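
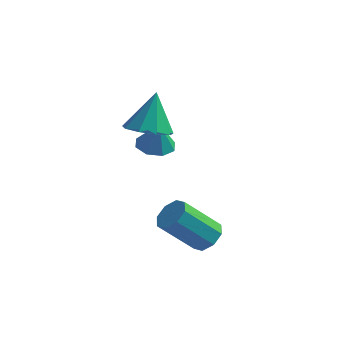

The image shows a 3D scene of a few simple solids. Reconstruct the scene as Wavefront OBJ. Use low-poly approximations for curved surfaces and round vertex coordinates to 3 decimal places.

v 4.615 -0.976 -2.427
v 5.059 -0.592 -1.883
v 3.769 -1.3 -0.33
v 3.325 -1.684 -0.873
v 4.605 -0.245 -2.102
v 3.315 -0.952 -0.549
v 4.157 -0.326 -2.512
v 2.866 -1.033 -0.958
v 3.977 -0.788 -2.871
v 2.687 -1.495 -1.317
v 4.171 -1.36 -2.97
v 2.881 -2.068 -1.417
v 4.625 -1.708 -2.751
v 3.335 -2.415 -1.198
v 5.074 -1.627 -2.342
v 3.783 -2.334 -0.788
v 5.253 -1.165 -1.983
v 3.963 -1.872 -0.429
v 1.486 0.972 1.985
v 2.428 1.389 1.734
v 1.574 1.828 3.735
v 1.896 1.842 1.539
v 1.173 1.888 1.553
v 0.596 1.505 1.769
v 0.436 0.873 2.086
v 0.767 0.287 2.356
v 1.435 0.022 2.452
v 2.127 0.201 2.33
v 2.519 0.741 2.046
v 1.273 2.514 0.107
v 1.938 3.07 0.037
v 1.507 2.406 1.473
v 1.361 3.378 0.16
v 0.732 3.179 0.252
v 0.42 2.591 0.259
v 0.607 1.958 0.177
v 1.185 1.65 0.054
v 1.814 1.848 -0.038
v 2.126 2.436 -0.045
f 2 1 5
f 2 5 3
f 3 5 6
f 3 6 4
f 5 1 7
f 5 7 6
f 6 7 8
f 6 8 4
f 7 1 9
f 7 9 8
f 8 9 10
f 8 10 4
f 9 1 11
f 9 11 10
f 10 11 12
f 10 12 4
f 11 1 13
f 11 13 12
f 12 13 14
f 12 14 4
f 13 1 15
f 13 15 14
f 14 15 16
f 14 16 4
f 15 1 17
f 15 17 16
f 16 17 18
f 16 18 4
f 17 1 2
f 17 2 18
f 18 2 3
f 18 3 4
f 20 19 22
f 20 22 21
f 22 19 23
f 22 23 21
f 23 19 24
f 23 24 21
f 24 19 25
f 24 25 21
f 25 19 26
f 25 26 21
f 26 19 27
f 26 27 21
f 27 19 28
f 27 28 21
f 28 19 29
f 28 29 21
f 29 19 20
f 29 20 21
f 31 30 33
f 31 33 32
f 33 30 34
f 33 34 32
f 34 30 35
f 34 35 32
f 35 30 36
f 35 36 32
f 36 30 37
f 36 37 32
f 37 30 38
f 37 38 32
f 38 30 39
f 38 39 32
f 39 30 31
f 39 31 32



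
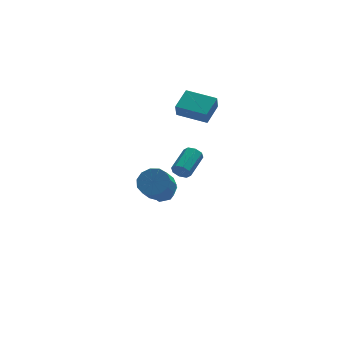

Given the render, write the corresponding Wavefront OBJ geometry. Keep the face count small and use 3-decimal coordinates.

v -2.458 -2.352 0.487
v -1.632 -2.667 0.705
v -2.117 -3.342 1.57
v -2.942 -3.028 1.353
v -1.706 -2.248 0.99
v -2.191 -2.923 1.855
v -2.019 -1.862 1.116
v -2.504 -2.537 1.981
v -2.472 -1.631 1.042
v -2.956 -2.307 1.908
v -2.919 -1.63 0.793
v -3.404 -2.305 1.658
v -3.22 -1.858 0.446
v -3.705 -2.533 1.311
v -3.279 -2.243 0.112
v -3.764 -2.918 0.977
v -3.077 -2.663 -0.102
v -3.562 -3.338 0.763
v -2.679 -2.984 -0.129
v -3.164 -3.659 0.736
v -2.21 -3.104 0.039
v -2.695 -3.78 0.904
v -1.819 -2.986 0.35
v -2.304 -3.662 1.215
v -0.993 -0.803 0.494
v -0.695 -0.809 -0.004
v 0.251 0.437 0.549
v -0.047 0.443 1.046
v -1.045 -0.537 -0.019
v -0.099 0.71 0.534
v -1.365 -0.421 0.267
v -0.418 0.826 0.819
v -1.467 -0.529 0.685
v -0.52 0.718 1.237
v -1.291 -0.797 0.991
v -0.345 0.449 1.544
v -0.941 -1.07 1.006
v 0.005 0.177 1.559
v -0.622 -1.186 0.721
v 0.325 0.061 1.273
v -0.52 -1.078 0.303
v 0.427 0.169 0.855
v 0.773 0.753 3.151
v 0.628 0.355 4.012
v -0.699 1.782 3.38
v -0.843 1.384 4.241
v 1.583 1.776 3.759
v 1.439 1.378 4.62
v 0.112 2.805 3.988
v -0.033 2.407 4.849
v -2.13 2.941 -3.348
v -1.657 3.301 -4.084
v -0.823 2.839 -2.556
v -0.35 3.199 -3.292
v -0.947 3.745 -2.801
v -1.755 3.808 -3.29
v -0.725 2.332 -3.35
v -1.533 2.395 -3.839
v -0.788 2.925 -4.085
v -0.925 3.798 -3.746
v -1.555 2.342 -2.894
v -1.692 3.215 -2.555
f 2 1 5
f 2 5 3
f 3 5 6
f 3 6 4
f 5 1 7
f 5 7 6
f 6 7 8
f 6 8 4
f 7 1 9
f 7 9 8
f 8 9 10
f 8 10 4
f 9 1 11
f 9 11 10
f 10 11 12
f 10 12 4
f 11 1 13
f 11 13 12
f 12 13 14
f 12 14 4
f 13 1 15
f 13 15 14
f 14 15 16
f 14 16 4
f 15 1 17
f 15 17 16
f 16 17 18
f 16 18 4
f 17 1 19
f 17 19 18
f 18 19 20
f 18 20 4
f 19 1 21
f 19 21 20
f 20 21 22
f 20 22 4
f 21 1 23
f 21 23 22
f 22 23 24
f 22 24 4
f 23 1 2
f 23 2 24
f 24 2 3
f 24 3 4
f 26 25 29
f 26 29 27
f 27 29 30
f 27 30 28
f 29 25 31
f 29 31 30
f 30 31 32
f 30 32 28
f 31 25 33
f 31 33 32
f 32 33 34
f 32 34 28
f 33 25 35
f 33 35 34
f 34 35 36
f 34 36 28
f 35 25 37
f 35 37 36
f 36 37 38
f 36 38 28
f 37 25 39
f 37 39 38
f 38 39 40
f 38 40 28
f 39 25 41
f 39 41 40
f 40 41 42
f 40 42 28
f 41 25 26
f 41 26 42
f 42 26 27
f 42 27 28
f 44 46 43
f 47 44 43
f 43 46 45
f 45 47 43
f 44 50 46
f 48 44 47
f 48 50 44
f 46 50 45
f 49 47 45
f 45 50 49
f 49 48 47
f 50 48 49
f 51 62 56
f 51 56 52
f 51 52 58
f 51 58 61
f 51 61 62
f 52 56 60
f 56 62 55
f 62 61 53
f 61 58 57
f 58 52 59
f 54 60 55
f 54 55 53
f 54 53 57
f 54 57 59
f 54 59 60
f 55 60 56
f 53 55 62
f 57 53 61
f 59 57 58
f 60 59 52



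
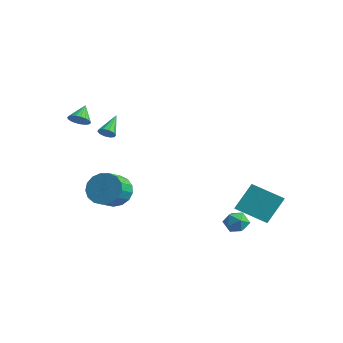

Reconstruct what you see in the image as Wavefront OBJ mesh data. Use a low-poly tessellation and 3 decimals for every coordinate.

v 2.746 2.403 -4.277
v 3.173 2.903 -3.86
v 3.487 1.457 -3.9
v 3.914 1.957 -3.483
v 3.185 1.793 -3.266
v 2.727 2.377 -3.499
v 3.933 1.983 -4.261
v 3.475 2.567 -4.494
v 3.906 2.644 -3.85
v 3.444 2.526 -3.236
v 3.216 1.834 -4.524
v 2.754 1.716 -3.91
v -3.685 -0.964 1.289
v -3.252 -0.675 1.194
v -4.215 0.124 2.191
v -3.476 -0.597 0.969
v -3.781 -0.66 0.866
v -4.049 -0.839 0.924
v -4.178 -1.066 1.122
v -4.119 -1.254 1.384
v -3.894 -1.331 1.609
v -3.589 -1.269 1.712
v -3.321 -1.09 1.653
v -3.192 -0.863 1.456
v -3.239 -3.133 2.951
v -2.632 -2.937 3.077
v -3.641 -2.387 3.729
v -2.705 -2.769 2.878
v -2.871 -2.664 2.692
v -3.1 -2.64 2.551
v -3.353 -2.7 2.479
v -3.587 -2.836 2.488
v -3.76 -3.023 2.578
v -3.844 -3.229 2.732
v -3.823 -3.418 2.923
v -3.701 -3.558 3.12
v -3.499 -3.624 3.287
v -3.253 -3.605 3.396
v -3.004 -3.505 3.428
v -2.796 -3.34 3.378
v -2.664 -3.139 3.253
v 2.539 2.756 -3.292
v 2.666 3.854 -1.771
v 3.994 3.784 -4.156
v 4.121 4.882 -2.636
v 3.099 2.238 -2.964
v 3.226 3.336 -1.444
v 4.554 3.266 -3.829
v 4.681 4.364 -2.308
v -2.016 -1.756 -2.27
v -1.634 -2.147 -3.202
v -1.183 -3.234 -2.562
v -1.564 -2.844 -1.63
v -1.24 -1.871 -3.013
v -0.788 -2.959 -2.372
v -1.023 -1.57 -2.653
v -0.572 -2.657 -2.013
v -1.034 -1.311 -2.206
v -0.583 -2.398 -1.566
v -1.27 -1.154 -1.773
v -0.818 -2.241 -1.133
v -1.676 -1.135 -1.455
v -1.225 -2.222 -0.814
v -2.161 -1.259 -1.323
v -1.709 -2.346 -0.682
v -2.612 -1.496 -1.408
v -2.16 -2.583 -0.768
v -2.926 -1.793 -1.69
v -2.475 -2.88 -1.05
v -3.032 -2.082 -2.106
v -2.581 -3.169 -1.466
v -2.906 -2.296 -2.559
v -2.454 -3.383 -1.919
v -2.575 -2.387 -2.946
v -2.123 -3.474 -2.306
v -2.116 -2.333 -3.178
v -1.665 -3.42 -2.538
f 1 12 6
f 1 6 2
f 1 2 8
f 1 8 11
f 1 11 12
f 2 6 10
f 6 12 5
f 12 11 3
f 11 8 7
f 8 2 9
f 4 10 5
f 4 5 3
f 4 3 7
f 4 7 9
f 4 9 10
f 5 10 6
f 3 5 12
f 7 3 11
f 9 7 8
f 10 9 2
f 14 13 16
f 14 16 15
f 16 13 17
f 16 17 15
f 17 13 18
f 17 18 15
f 18 13 19
f 18 19 15
f 19 13 20
f 19 20 15
f 20 13 21
f 20 21 15
f 21 13 22
f 21 22 15
f 22 13 23
f 22 23 15
f 23 13 24
f 23 24 15
f 24 13 14
f 24 14 15
f 26 25 28
f 26 28 27
f 28 25 29
f 28 29 27
f 29 25 30
f 29 30 27
f 30 25 31
f 30 31 27
f 31 25 32
f 31 32 27
f 32 25 33
f 32 33 27
f 33 25 34
f 33 34 27
f 34 25 35
f 34 35 27
f 35 25 36
f 35 36 27
f 36 25 37
f 36 37 27
f 37 25 38
f 37 38 27
f 38 25 39
f 38 39 27
f 39 25 40
f 39 40 27
f 40 25 41
f 40 41 27
f 41 25 26
f 41 26 27
f 43 45 42
f 46 43 42
f 42 45 44
f 44 46 42
f 43 49 45
f 47 43 46
f 47 49 43
f 45 49 44
f 48 46 44
f 44 49 48
f 48 47 46
f 49 47 48
f 51 50 54
f 51 54 52
f 52 54 55
f 52 55 53
f 54 50 56
f 54 56 55
f 55 56 57
f 55 57 53
f 56 50 58
f 56 58 57
f 57 58 59
f 57 59 53
f 58 50 60
f 58 60 59
f 59 60 61
f 59 61 53
f 60 50 62
f 60 62 61
f 61 62 63
f 61 63 53
f 62 50 64
f 62 64 63
f 63 64 65
f 63 65 53
f 64 50 66
f 64 66 65
f 65 66 67
f 65 67 53
f 66 50 68
f 66 68 67
f 67 68 69
f 67 69 53
f 68 50 70
f 68 70 69
f 69 70 71
f 69 71 53
f 70 50 72
f 70 72 71
f 71 72 73
f 71 73 53
f 72 50 74
f 72 74 73
f 73 74 75
f 73 75 53
f 74 50 76
f 74 76 75
f 75 76 77
f 75 77 53
f 76 50 51
f 76 51 77
f 77 51 52
f 77 52 53



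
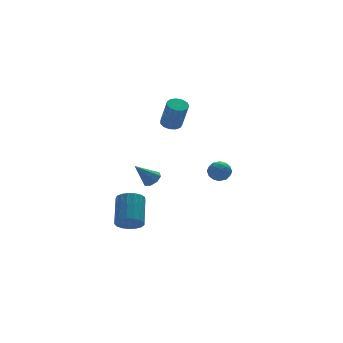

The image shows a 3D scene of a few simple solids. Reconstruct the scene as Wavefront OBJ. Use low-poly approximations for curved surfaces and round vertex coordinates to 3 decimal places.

v 0.098 2.782 3.084
v 0.734 2.92 3.096
v 0.857 2.196 4.849
v 0.222 2.058 4.836
v 0.561 3.214 3.23
v 0.684 2.491 4.982
v 0.242 3.371 3.317
v 0.365 2.648 5.069
v -0.123 3.341 3.33
v 0.001 2.618 5.083
v -0.417 3.133 3.265
v -0.294 2.41 5.018
v -0.548 2.814 3.142
v -0.425 2.091 4.895
v -0.474 2.484 3.001
v -0.351 1.761 4.754
v -0.218 2.249 2.886
v -0.095 1.526 4.639
v 0.139 2.183 2.834
v 0.262 1.46 4.586
v 0.482 2.307 2.861
v 0.605 1.584 4.613
v 0.704 2.581 2.959
v 0.827 1.858 4.711
v -2.349 -0.472 0.424
v -1.883 -0.392 0.825
v -3.371 -0.488 1.616
v -2.065 0.02 0.674
v -2.414 0.143 0.376
v -2.725 -0.094 0.107
v -2.815 -0.553 0.023
v -2.632 -0.964 0.174
v -2.284 -1.087 0.472
v -1.973 -0.85 0.741
v 1.987 1.945 -0.718
v 2.45 2.19 -1.279
v 2.91 1.25 -0.261
v 3.373 1.495 -0.822
v 3.146 1.98 -0.272
v 2.576 2.409 -0.554
v 2.784 1.031 -0.986
v 2.214 1.46 -1.268
v 2.943 1.625 -1.444
v 3.166 2.212 -1.003
v 2.194 1.228 -0.537
v 2.417 1.815 -0.096
v 2.138 2.128 -1.039
v 3.222 1.312 -0.501
v 3.089 1.596 -0.178
v 3.361 1.741 -0.507
v 2.212 2.257 -0.613
v 2.484 2.402 -0.942
v 2.892 2.278 -0.35
v 2.876 1.038 -0.598
v 3.148 1.183 -0.927
v 1.999 1.699 -1.033
v 2.271 1.844 -1.362
v 2.468 1.162 -1.19
v 2.7 1.941 -1.465
v 3.242 1.532 -1.197
v 2.896 1.259 -1.293
v 2.561 1.512 -1.459
v 2.831 2.286 -1.206
v 3.373 1.877 -0.937
v 3.24 2.162 -0.614
v 2.904 2.415 -0.78
v 3.12 1.954 -1.303
v 1.987 1.563 -0.603
v 2.529 1.154 -0.334
v 2.456 1.025 -0.76
v 2.12 1.278 -0.926
v 2.118 1.908 -0.343
v 2.66 1.499 -0.075
v 2.799 1.928 -0.081
v 2.464 2.181 -0.247
v 2.24 1.486 -0.237
v -3.093 1.184 -3.75
v -2.357 1.231 -4.192
v -1.711 2.744 -2.952
v -2.447 2.696 -2.51
v -2.606 1.496 -4.386
v -1.959 3.009 -3.146
v -2.966 1.69 -4.434
v -2.32 3.202 -3.194
v -3.355 1.767 -4.325
v -2.709 3.28 -3.085
v -3.685 1.711 -4.085
v -3.038 3.223 -2.845
v -3.879 1.533 -3.767
v -3.232 3.046 -2.528
v -3.892 1.276 -3.446
v -3.246 2.789 -2.207
v -3.723 0.998 -3.195
v -3.077 2.511 -1.955
v -3.41 0.762 -3.07
v -2.763 2.275 -1.831
v -3.024 0.623 -3.102
v -2.377 2.136 -1.862
v -2.653 0.612 -3.282
v -2.007 2.125 -2.042
v -2.384 0.732 -3.569
v -1.738 2.245 -2.329
v -2.277 0.956 -3.897
v -1.631 2.469 -2.657
f 2 1 5
f 2 5 3
f 3 5 6
f 3 6 4
f 5 1 7
f 5 7 6
f 6 7 8
f 6 8 4
f 7 1 9
f 7 9 8
f 8 9 10
f 8 10 4
f 9 1 11
f 9 11 10
f 10 11 12
f 10 12 4
f 11 1 13
f 11 13 12
f 12 13 14
f 12 14 4
f 13 1 15
f 13 15 14
f 14 15 16
f 14 16 4
f 15 1 17
f 15 17 16
f 16 17 18
f 16 18 4
f 17 1 19
f 17 19 18
f 18 19 20
f 18 20 4
f 19 1 21
f 19 21 20
f 20 21 22
f 20 22 4
f 21 1 23
f 21 23 22
f 22 23 24
f 22 24 4
f 23 1 2
f 23 2 24
f 24 2 3
f 24 3 4
f 26 25 28
f 26 28 27
f 28 25 29
f 28 29 27
f 29 25 30
f 29 30 27
f 30 25 31
f 30 31 27
f 31 25 32
f 31 32 27
f 32 25 33
f 32 33 27
f 33 25 34
f 33 34 27
f 34 25 26
f 34 26 27
f 35 72 51
f 72 46 75
f 51 75 40
f 72 75 51
f 35 51 47
f 51 40 52
f 47 52 36
f 51 52 47
f 35 47 56
f 47 36 57
f 56 57 42
f 47 57 56
f 35 56 68
f 56 42 71
f 68 71 45
f 56 71 68
f 35 68 72
f 68 45 76
f 72 76 46
f 68 76 72
f 36 52 63
f 52 40 66
f 63 66 44
f 52 66 63
f 40 75 53
f 75 46 74
f 53 74 39
f 75 74 53
f 46 76 73
f 76 45 69
f 73 69 37
f 76 69 73
f 45 71 70
f 71 42 58
f 70 58 41
f 71 58 70
f 42 57 62
f 57 36 59
f 62 59 43
f 57 59 62
f 38 64 50
f 64 44 65
f 50 65 39
f 64 65 50
f 38 50 48
f 50 39 49
f 48 49 37
f 50 49 48
f 38 48 55
f 48 37 54
f 55 54 41
f 48 54 55
f 38 55 60
f 55 41 61
f 60 61 43
f 55 61 60
f 38 60 64
f 60 43 67
f 64 67 44
f 60 67 64
f 39 65 53
f 65 44 66
f 53 66 40
f 65 66 53
f 37 49 73
f 49 39 74
f 73 74 46
f 49 74 73
f 41 54 70
f 54 37 69
f 70 69 45
f 54 69 70
f 43 61 62
f 61 41 58
f 62 58 42
f 61 58 62
f 44 67 63
f 67 43 59
f 63 59 36
f 67 59 63
f 78 77 81
f 78 81 79
f 79 81 82
f 79 82 80
f 81 77 83
f 81 83 82
f 82 83 84
f 82 84 80
f 83 77 85
f 83 85 84
f 84 85 86
f 84 86 80
f 85 77 87
f 85 87 86
f 86 87 88
f 86 88 80
f 87 77 89
f 87 89 88
f 88 89 90
f 88 90 80
f 89 77 91
f 89 91 90
f 90 91 92
f 90 92 80
f 91 77 93
f 91 93 92
f 92 93 94
f 92 94 80
f 93 77 95
f 93 95 94
f 94 95 96
f 94 96 80
f 95 77 97
f 95 97 96
f 96 97 98
f 96 98 80
f 97 77 99
f 97 99 98
f 98 99 100
f 98 100 80
f 99 77 101
f 99 101 100
f 100 101 102
f 100 102 80
f 101 77 103
f 101 103 102
f 102 103 104
f 102 104 80
f 103 77 78
f 103 78 104
f 104 78 79
f 104 79 80



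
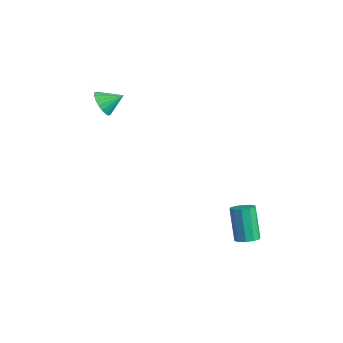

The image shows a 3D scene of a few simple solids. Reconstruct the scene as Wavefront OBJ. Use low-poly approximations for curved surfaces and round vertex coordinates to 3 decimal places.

v -2.474 -2.974 1.519
v -1.977 -2.906 1.045
v -2.106 -2.166 2.021
v -2.204 -2.733 0.932
v -2.484 -2.607 0.935
v -2.762 -2.555 1.054
v -2.983 -2.585 1.265
v -3.103 -2.692 1.526
v -3.099 -2.855 1.786
v -2.971 -3.042 1.993
v -2.744 -3.216 2.106
v -2.464 -3.341 2.104
v -2.186 -3.394 1.985
v -1.964 -3.364 1.774
v -1.844 -3.256 1.513
v -1.849 -3.093 1.253
v 3.126 1.082 -4.678
v 3.512 1.446 -4.532
v 2.839 1.542 -2.996
v 2.454 1.178 -3.142
v 3.248 1.618 -4.659
v 2.575 1.714 -3.122
v 2.937 1.585 -4.793
v 2.264 1.682 -3.256
v 2.699 1.361 -4.883
v 2.026 1.457 -3.347
v 2.624 1.029 -4.895
v 1.951 1.126 -3.359
v 2.741 0.718 -4.824
v 2.068 0.814 -3.288
v 3.005 0.546 -4.698
v 2.332 0.642 -3.161
v 3.316 0.578 -4.564
v 2.643 0.675 -3.027
v 3.554 0.803 -4.473
v 2.881 0.899 -2.937
v 3.629 1.134 -4.461
v 2.956 1.231 -2.925
f 2 1 4
f 2 4 3
f 4 1 5
f 4 5 3
f 5 1 6
f 5 6 3
f 6 1 7
f 6 7 3
f 7 1 8
f 7 8 3
f 8 1 9
f 8 9 3
f 9 1 10
f 9 10 3
f 10 1 11
f 10 11 3
f 11 1 12
f 11 12 3
f 12 1 13
f 12 13 3
f 13 1 14
f 13 14 3
f 14 1 15
f 14 15 3
f 15 1 16
f 15 16 3
f 16 1 2
f 16 2 3
f 18 17 21
f 18 21 19
f 19 21 22
f 19 22 20
f 21 17 23
f 21 23 22
f 22 23 24
f 22 24 20
f 23 17 25
f 23 25 24
f 24 25 26
f 24 26 20
f 25 17 27
f 25 27 26
f 26 27 28
f 26 28 20
f 27 17 29
f 27 29 28
f 28 29 30
f 28 30 20
f 29 17 31
f 29 31 30
f 30 31 32
f 30 32 20
f 31 17 33
f 31 33 32
f 32 33 34
f 32 34 20
f 33 17 35
f 33 35 34
f 34 35 36
f 34 36 20
f 35 17 37
f 35 37 36
f 36 37 38
f 36 38 20
f 37 17 18
f 37 18 38
f 38 18 19
f 38 19 20



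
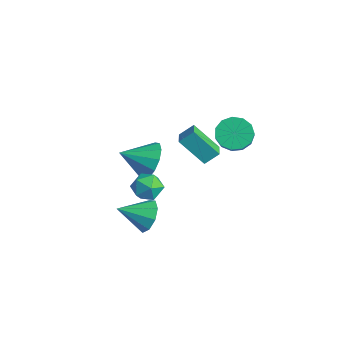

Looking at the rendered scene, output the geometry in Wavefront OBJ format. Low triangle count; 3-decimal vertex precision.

v 1.248 2.062 1.471
v 1.715 1.625 0.824
v 2.359 1.22 1.562
v 1.892 1.658 2.209
v 1.939 2.082 0.879
v 2.583 1.678 1.617
v 1.943 2.534 1.122
v 2.588 2.13 1.86
v 1.727 2.836 1.476
v 2.372 2.431 2.214
v 1.359 2.892 1.828
v 2.003 2.488 2.566
v 0.955 2.684 2.067
v 1.6 2.28 2.805
v 0.644 2.279 2.117
v 1.289 1.875 2.855
v 0.525 1.806 1.961
v 1.17 1.401 2.699
v 0.636 1.413 1.65
v 1.28 1.009 2.388
v 0.94 1.227 1.282
v 1.585 0.823 2.02
v 1.342 1.306 0.974
v 1.987 0.901 1.712
v 3.56 -3.199 2.321
v 3.959 -3.423 1.652
v 3.781 -4.377 2.848
v 4.18 -4.601 2.179
v 4.498 -4.043 2.672
v 4.361 -3.315 2.347
v 3.379 -4.485 2.153
v 3.242 -3.757 1.828
v 3.847 -4.218 1.549
v 4.538 -3.945 1.87
v 3.202 -3.855 2.63
v 3.893 -3.582 2.951
v 1.096 -2.426 -2.702
v 1.533 -2.137 -1.921
v 0.624 -3.774 -1.938
v 0.925 -1.926 -1.924
v 0.398 -1.949 -2.291
v 0.197 -2.195 -2.85
v 0.417 -2.549 -3.34
v 0.955 -2.846 -3.531
v 1.559 -2.946 -3.334
v 1.946 -2.802 -2.841
v 1.936 -2.483 -2.283
v 2.37 -2.938 2.464
v 2.824 -3.557 1.719
v 1.81 -4.182 3.156
v 3.231 -3.495 2.159
v 3.365 -3.257 2.696
v 3.183 -2.917 3.16
v 2.743 -2.584 3.403
v 2.184 -2.363 3.348
v 1.685 -2.325 3.012
v 1.403 -2.481 2.502
v 1.429 -2.782 1.981
v 1.753 -3.133 1.612
v 2.273 -3.422 1.515
v -2.208 1.043 -1.158
v -1.988 1.738 -0.549
v -3.007 1.501 -1.391
v -2.786 2.196 -0.782
v -1.294 1.944 -2.518
v -1.073 2.639 -1.909
v -2.092 2.402 -2.751
v -1.872 3.097 -2.142
f 2 1 5
f 2 5 3
f 3 5 6
f 3 6 4
f 5 1 7
f 5 7 6
f 6 7 8
f 6 8 4
f 7 1 9
f 7 9 8
f 8 9 10
f 8 10 4
f 9 1 11
f 9 11 10
f 10 11 12
f 10 12 4
f 11 1 13
f 11 13 12
f 12 13 14
f 12 14 4
f 13 1 15
f 13 15 14
f 14 15 16
f 14 16 4
f 15 1 17
f 15 17 16
f 16 17 18
f 16 18 4
f 17 1 19
f 17 19 18
f 18 19 20
f 18 20 4
f 19 1 21
f 19 21 20
f 20 21 22
f 20 22 4
f 21 1 23
f 21 23 22
f 22 23 24
f 22 24 4
f 23 1 2
f 23 2 24
f 24 2 3
f 24 3 4
f 25 36 30
f 25 30 26
f 25 26 32
f 25 32 35
f 25 35 36
f 26 30 34
f 30 36 29
f 36 35 27
f 35 32 31
f 32 26 33
f 28 34 29
f 28 29 27
f 28 27 31
f 28 31 33
f 28 33 34
f 29 34 30
f 27 29 36
f 31 27 35
f 33 31 32
f 34 33 26
f 38 37 40
f 38 40 39
f 40 37 41
f 40 41 39
f 41 37 42
f 41 42 39
f 42 37 43
f 42 43 39
f 43 37 44
f 43 44 39
f 44 37 45
f 44 45 39
f 45 37 46
f 45 46 39
f 46 37 47
f 46 47 39
f 47 37 38
f 47 38 39
f 49 48 51
f 49 51 50
f 51 48 52
f 51 52 50
f 52 48 53
f 52 53 50
f 53 48 54
f 53 54 50
f 54 48 55
f 54 55 50
f 55 48 56
f 55 56 50
f 56 48 57
f 56 57 50
f 57 48 58
f 57 58 50
f 58 48 59
f 58 59 50
f 59 48 60
f 59 60 50
f 60 48 49
f 60 49 50
f 62 64 61
f 65 62 61
f 61 64 63
f 63 65 61
f 62 68 64
f 66 62 65
f 66 68 62
f 64 68 63
f 67 65 63
f 63 68 67
f 67 66 65
f 68 66 67



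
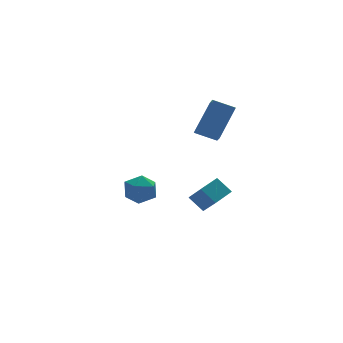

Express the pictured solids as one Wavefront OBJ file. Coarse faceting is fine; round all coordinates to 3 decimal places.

v 0.284 -1.43 1.764
v 1.315 -0.867 3.061
v 0.573 -0.658 1.199
v 1.604 -0.094 2.495
v 1.076 -2.006 1.385
v 2.107 -1.442 2.681
v 1.365 -1.233 0.819
v 2.396 -0.67 2.116
v -3.295 -2.245 -0.9
v -2.91 -1.578 -1.071
v -2.25 -2.702 -0.329
v -1.865 -2.035 -0.5
v -2.448 -2.028 0.03
v -3.095 -1.746 -0.323
v -2.065 -2.534 -1.077
v -2.712 -2.252 -1.43
v -2.15 -1.757 -1.181
v -2.387 -1.444 -0.497
v -2.773 -2.836 -0.903
v -3.01 -2.523 -0.219
v 1.219 -0.288 -3.879
v 1.351 -1.181 -2.957
v 0.817 0.301 -3.251
v 0.948 -0.592 -2.329
v 2.192 0.112 -3.631
v 2.323 -0.781 -2.709
v 1.789 0.701 -3.003
v 1.921 -0.192 -2.081
f 2 4 1
f 5 2 1
f 1 4 3
f 3 5 1
f 2 8 4
f 6 2 5
f 6 8 2
f 4 8 3
f 7 5 3
f 3 8 7
f 7 6 5
f 8 6 7
f 9 20 14
f 9 14 10
f 9 10 16
f 9 16 19
f 9 19 20
f 10 14 18
f 14 20 13
f 20 19 11
f 19 16 15
f 16 10 17
f 12 18 13
f 12 13 11
f 12 11 15
f 12 15 17
f 12 17 18
f 13 18 14
f 11 13 20
f 15 11 19
f 17 15 16
f 18 17 10
f 22 24 21
f 25 22 21
f 21 24 23
f 23 25 21
f 22 28 24
f 26 22 25
f 26 28 22
f 24 28 23
f 27 25 23
f 23 28 27
f 27 26 25
f 28 26 27



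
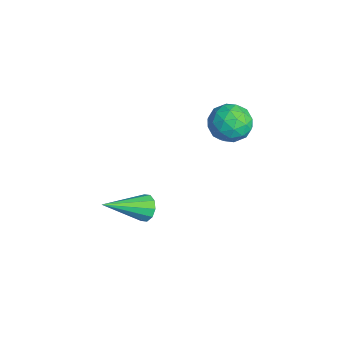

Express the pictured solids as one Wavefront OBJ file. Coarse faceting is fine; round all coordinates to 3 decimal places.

v -4.046 0.382 3.77
v -3.492 0.838 3.292
v -3.048 -0.558 4.028
v -2.494 -0.102 3.55
v -2.769 0.209 4.306
v -3.386 0.79 4.146
v -3.154 -0.51 3.174
v -3.771 0.071 3.014
v -2.941 0.287 2.923
v -2.703 0.731 3.623
v -3.837 -0.451 3.697
v -3.599 -0.007 4.397
v -3.856 0.693 3.508
v -2.684 -0.413 3.812
v -2.845 -0.23 4.256
v -2.52 0.038 3.975
v -3.794 0.665 4.011
v -3.468 0.933 3.729
v -3.043 0.563 4.325
v -3.072 -0.653 3.591
v -2.746 -0.385 3.309
v -4.02 0.242 3.345
v -3.695 0.51 3.064
v -3.497 -0.283 2.995
v -3.207 0.637 3.011
v -2.621 0.084 3.162
v -3.009 -0.156 2.941
v -3.371 0.186 2.848
v -3.067 0.898 3.422
v -2.481 0.345 3.573
v -2.642 0.528 4.018
v -3.005 0.87 3.924
v -2.743 0.574 3.205
v -4.059 -0.065 3.747
v -3.473 -0.618 3.898
v -3.535 -0.59 3.396
v -3.898 -0.248 3.302
v -3.919 0.196 4.158
v -3.333 -0.357 4.309
v -3.169 0.094 4.472
v -3.531 0.436 4.379
v -3.797 -0.294 4.115
v -3.749 -2.822 -0.959
v -3.25 -2.909 -1.262
v -3.471 -4.498 -0.021
v -3.167 -2.726 -0.959
v -3.306 -2.579 -0.655
v -3.614 -2.525 -0.468
v -3.974 -2.585 -0.468
v -4.247 -2.735 -0.656
v -4.331 -2.919 -0.959
v -4.192 -3.066 -1.263
v -3.884 -3.12 -1.45
v -3.524 -3.06 -1.45
f 1 38 17
f 38 12 41
f 17 41 6
f 38 41 17
f 1 17 13
f 17 6 18
f 13 18 2
f 17 18 13
f 1 13 22
f 13 2 23
f 22 23 8
f 13 23 22
f 1 22 34
f 22 8 37
f 34 37 11
f 22 37 34
f 1 34 38
f 34 11 42
f 38 42 12
f 34 42 38
f 2 18 29
f 18 6 32
f 29 32 10
f 18 32 29
f 6 41 19
f 41 12 40
f 19 40 5
f 41 40 19
f 12 42 39
f 42 11 35
f 39 35 3
f 42 35 39
f 11 37 36
f 37 8 24
f 36 24 7
f 37 24 36
f 8 23 28
f 23 2 25
f 28 25 9
f 23 25 28
f 4 30 16
f 30 10 31
f 16 31 5
f 30 31 16
f 4 16 14
f 16 5 15
f 14 15 3
f 16 15 14
f 4 14 21
f 14 3 20
f 21 20 7
f 14 20 21
f 4 21 26
f 21 7 27
f 26 27 9
f 21 27 26
f 4 26 30
f 26 9 33
f 30 33 10
f 26 33 30
f 5 31 19
f 31 10 32
f 19 32 6
f 31 32 19
f 3 15 39
f 15 5 40
f 39 40 12
f 15 40 39
f 7 20 36
f 20 3 35
f 36 35 11
f 20 35 36
f 9 27 28
f 27 7 24
f 28 24 8
f 27 24 28
f 10 33 29
f 33 9 25
f 29 25 2
f 33 25 29
f 44 43 46
f 44 46 45
f 46 43 47
f 46 47 45
f 47 43 48
f 47 48 45
f 48 43 49
f 48 49 45
f 49 43 50
f 49 50 45
f 50 43 51
f 50 51 45
f 51 43 52
f 51 52 45
f 52 43 53
f 52 53 45
f 53 43 54
f 53 54 45
f 54 43 44
f 54 44 45



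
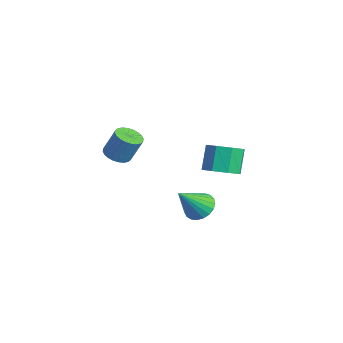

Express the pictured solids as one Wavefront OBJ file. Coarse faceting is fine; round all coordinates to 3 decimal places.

v 0.882 1.808 0.383
v 1.553 2.398 0.493
v 0.989 2.822 1.667
v 0.318 2.232 1.557
v 1.023 2.663 0.142
v 0.459 3.088 1.316
v 0.411 2.428 -0.068
v -0.154 2.852 1.106
v 0.074 1.829 -0.013
v -0.49 2.254 1.161
v 0.211 1.218 0.273
v -0.353 1.642 1.447
v 0.741 0.952 0.624
v 0.177 1.377 1.798
v 1.354 1.188 0.834
v 0.789 1.612 2.008
v 1.69 1.786 0.779
v 1.126 2.211 1.953
v 2.369 -3.48 3.41
v 2.871 -3.173 3.158
v 3.193 -2.733 4.338
v 2.691 -3.04 4.59
v 2.693 -2.998 3.142
v 3.016 -2.558 4.322
v 2.467 -2.897 3.166
v 2.789 -2.457 4.346
v 2.225 -2.884 3.227
v 2.547 -2.444 4.407
v 2.005 -2.962 3.316
v 2.327 -2.522 4.496
v 1.841 -3.119 3.42
v 2.163 -2.679 4.6
v 1.757 -3.331 3.522
v 2.079 -2.891 4.702
v 1.766 -3.565 3.607
v 2.088 -3.125 4.787
v 1.867 -3.787 3.662
v 2.189 -3.347 4.842
v 2.044 -3.962 3.678
v 2.367 -3.522 4.858
v 2.271 -4.063 3.654
v 2.593 -3.623 4.834
v 2.513 -4.076 3.593
v 2.835 -3.636 4.773
v 2.733 -3.998 3.504
v 3.055 -3.558 4.684
v 2.897 -3.841 3.4
v 3.219 -3.401 4.58
v 2.981 -3.629 3.298
v 3.303 -3.189 4.478
v 2.972 -3.395 3.213
v 3.294 -2.955 4.393
v 1.242 0.668 -1.387
v 2.014 0.822 -1.452
v 1.578 -0.468 -0.073
v 1.918 1.047 -1.233
v 1.705 1.206 -1.04
v 1.412 1.273 -0.908
v 1.089 1.235 -0.858
v 0.793 1.099 -0.9
v 0.575 0.889 -1.026
v 0.472 0.64 -1.215
v 0.502 0.397 -1.433
v 0.66 0.2 -1.644
v 0.919 0.084 -1.81
v 1.233 0.07 -1.903
v 1.55 0.159 -1.907
v 1.813 0.336 -1.821
v 1.977 0.57 -1.66
f 2 1 5
f 2 5 3
f 3 5 6
f 3 6 4
f 5 1 7
f 5 7 6
f 6 7 8
f 6 8 4
f 7 1 9
f 7 9 8
f 8 9 10
f 8 10 4
f 9 1 11
f 9 11 10
f 10 11 12
f 10 12 4
f 11 1 13
f 11 13 12
f 12 13 14
f 12 14 4
f 13 1 15
f 13 15 14
f 14 15 16
f 14 16 4
f 15 1 17
f 15 17 16
f 16 17 18
f 16 18 4
f 17 1 2
f 17 2 18
f 18 2 3
f 18 3 4
f 20 19 23
f 20 23 21
f 21 23 24
f 21 24 22
f 23 19 25
f 23 25 24
f 24 25 26
f 24 26 22
f 25 19 27
f 25 27 26
f 26 27 28
f 26 28 22
f 27 19 29
f 27 29 28
f 28 29 30
f 28 30 22
f 29 19 31
f 29 31 30
f 30 31 32
f 30 32 22
f 31 19 33
f 31 33 32
f 32 33 34
f 32 34 22
f 33 19 35
f 33 35 34
f 34 35 36
f 34 36 22
f 35 19 37
f 35 37 36
f 36 37 38
f 36 38 22
f 37 19 39
f 37 39 38
f 38 39 40
f 38 40 22
f 39 19 41
f 39 41 40
f 40 41 42
f 40 42 22
f 41 19 43
f 41 43 42
f 42 43 44
f 42 44 22
f 43 19 45
f 43 45 44
f 44 45 46
f 44 46 22
f 45 19 47
f 45 47 46
f 46 47 48
f 46 48 22
f 47 19 49
f 47 49 48
f 48 49 50
f 48 50 22
f 49 19 51
f 49 51 50
f 50 51 52
f 50 52 22
f 51 19 20
f 51 20 52
f 52 20 21
f 52 21 22
f 54 53 56
f 54 56 55
f 56 53 57
f 56 57 55
f 57 53 58
f 57 58 55
f 58 53 59
f 58 59 55
f 59 53 60
f 59 60 55
f 60 53 61
f 60 61 55
f 61 53 62
f 61 62 55
f 62 53 63
f 62 63 55
f 63 53 64
f 63 64 55
f 64 53 65
f 64 65 55
f 65 53 66
f 65 66 55
f 66 53 67
f 66 67 55
f 67 53 68
f 67 68 55
f 68 53 69
f 68 69 55
f 69 53 54
f 69 54 55



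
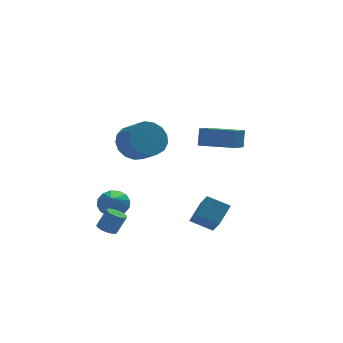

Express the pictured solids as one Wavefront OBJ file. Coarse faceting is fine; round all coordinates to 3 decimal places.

v 1.807 3.191 0.179
v 1.961 3.51 1.178
v 2.558 4.324 -0.298
v 2.711 4.643 0.701
v 3.389 2.177 0.259
v 3.542 2.496 1.258
v 4.139 3.31 -0.218
v 4.293 3.629 0.781
v 0.586 -1.075 -2.434
v 1.315 -0.386 -1.638
v 0.578 0.025 -3.378
v 1.306 0.714 -2.583
v 1.614 -1.534 -2.977
v 2.342 -0.845 -2.182
v 1.605 -0.434 -3.922
v 2.334 0.255 -3.126
v -1.944 0.376 1.852
v -1.653 -0.072 0.971
v -1.224 -1.084 1.628
v -1.516 -0.636 2.508
v -1.256 0.185 1.109
v -0.827 -0.826 1.766
v -1.017 0.487 1.418
v -0.588 -0.525 2.075
v -0.99 0.763 1.825
v -0.562 -0.249 2.482
v -1.182 0.95 2.239
v -0.754 -0.061 2.896
v -1.549 1.006 2.564
v -1.12 -0.006 3.221
v -2.006 0.917 2.726
v -1.577 -0.094 3.382
v -2.449 0.705 2.687
v -2.02 -0.307 3.344
v -2.776 0.417 2.457
v -2.348 -0.595 3.114
v -2.913 0.119 2.089
v -2.485 -0.892 2.745
v -2.828 -0.119 1.666
v -2.4 -1.131 2.322
v -2.54 -0.244 1.285
v -2.112 -1.256 1.942
v -2.116 -0.228 1.035
v -1.688 -1.239 1.692
v -3.187 1.029 -3.947
v -2.71 1.123 -4.182
v -2.216 1.105 -3.188
v -2.693 1.011 -2.953
v -2.777 1.319 -4.145
v -2.283 1.301 -3.152
v -2.906 1.471 -4.078
v -2.412 1.453 -3.085
v -3.078 1.556 -3.991
v -2.584 1.538 -2.997
v -3.267 1.561 -3.897
v -2.773 1.543 -2.904
v -3.443 1.484 -3.811
v -2.949 1.466 -2.817
v -3.581 1.339 -3.745
v -3.087 1.321 -2.752
v -3.658 1.146 -3.711
v -3.164 1.128 -2.717
v -3.664 0.935 -3.712
v -3.17 0.917 -2.718
v -3.597 0.739 -3.748
v -3.103 0.721 -2.755
v -3.468 0.587 -3.815
v -2.974 0.569 -2.822
v -3.296 0.502 -3.903
v -2.802 0.484 -2.909
v -3.107 0.497 -3.996
v -2.613 0.479 -3.003
v -2.931 0.574 -4.083
v -2.437 0.556 -3.089
v -2.793 0.719 -4.148
v -2.299 0.701 -3.155
v -2.716 0.912 -4.183
v -2.222 0.894 -3.189
v -2.264 3.783 -3.585
v -1.595 3.909 -3.127
v -2.716 2.157 -2.475
v -1.904 4.127 -2.934
v -2.309 4.253 -2.915
v -2.702 4.253 -3.075
v -2.977 4.127 -3.372
v -3.062 3.908 -3.726
v -2.933 3.656 -4.043
v -2.624 3.439 -4.236
v -2.219 3.313 -4.255
v -1.826 3.313 -4.095
v -1.55 3.439 -3.798
v -1.466 3.658 -3.444
f 2 4 1
f 5 2 1
f 1 4 3
f 3 5 1
f 2 8 4
f 6 2 5
f 6 8 2
f 4 8 3
f 7 5 3
f 3 8 7
f 7 6 5
f 8 6 7
f 10 12 9
f 13 10 9
f 9 12 11
f 11 13 9
f 10 16 12
f 14 10 13
f 14 16 10
f 12 16 11
f 15 13 11
f 11 16 15
f 15 14 13
f 16 14 15
f 18 17 21
f 18 21 19
f 19 21 22
f 19 22 20
f 21 17 23
f 21 23 22
f 22 23 24
f 22 24 20
f 23 17 25
f 23 25 24
f 24 25 26
f 24 26 20
f 25 17 27
f 25 27 26
f 26 27 28
f 26 28 20
f 27 17 29
f 27 29 28
f 28 29 30
f 28 30 20
f 29 17 31
f 29 31 30
f 30 31 32
f 30 32 20
f 31 17 33
f 31 33 32
f 32 33 34
f 32 34 20
f 33 17 35
f 33 35 34
f 34 35 36
f 34 36 20
f 35 17 37
f 35 37 36
f 36 37 38
f 36 38 20
f 37 17 39
f 37 39 38
f 38 39 40
f 38 40 20
f 39 17 41
f 39 41 40
f 40 41 42
f 40 42 20
f 41 17 43
f 41 43 42
f 42 43 44
f 42 44 20
f 43 17 18
f 43 18 44
f 44 18 19
f 44 19 20
f 46 45 49
f 46 49 47
f 47 49 50
f 47 50 48
f 49 45 51
f 49 51 50
f 50 51 52
f 50 52 48
f 51 45 53
f 51 53 52
f 52 53 54
f 52 54 48
f 53 45 55
f 53 55 54
f 54 55 56
f 54 56 48
f 55 45 57
f 55 57 56
f 56 57 58
f 56 58 48
f 57 45 59
f 57 59 58
f 58 59 60
f 58 60 48
f 59 45 61
f 59 61 60
f 60 61 62
f 60 62 48
f 61 45 63
f 61 63 62
f 62 63 64
f 62 64 48
f 63 45 65
f 63 65 64
f 64 65 66
f 64 66 48
f 65 45 67
f 65 67 66
f 66 67 68
f 66 68 48
f 67 45 69
f 67 69 68
f 68 69 70
f 68 70 48
f 69 45 71
f 69 71 70
f 70 71 72
f 70 72 48
f 71 45 73
f 71 73 72
f 72 73 74
f 72 74 48
f 73 45 75
f 73 75 74
f 74 75 76
f 74 76 48
f 75 45 77
f 75 77 76
f 76 77 78
f 76 78 48
f 77 45 46
f 77 46 78
f 78 46 47
f 78 47 48
f 80 79 82
f 80 82 81
f 82 79 83
f 82 83 81
f 83 79 84
f 83 84 81
f 84 79 85
f 84 85 81
f 85 79 86
f 85 86 81
f 86 79 87
f 86 87 81
f 87 79 88
f 87 88 81
f 88 79 89
f 88 89 81
f 89 79 90
f 89 90 81
f 90 79 91
f 90 91 81
f 91 79 92
f 91 92 81
f 92 79 80
f 92 80 81



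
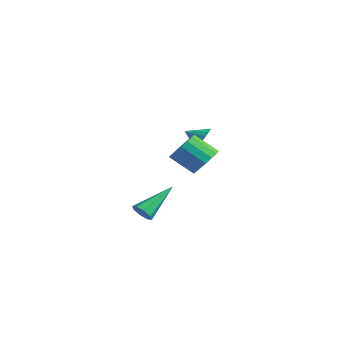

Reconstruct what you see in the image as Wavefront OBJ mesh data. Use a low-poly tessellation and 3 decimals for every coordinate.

v -1.627 2.76 1.651
v -1.16 2.737 2.251
v -2.273 2.1 2.129
v -1.367 2.994 2.326
v -1.625 3.204 2.268
v -1.884 3.327 2.088
v -2.091 3.337 1.821
v -2.207 3.233 1.521
v -2.208 3.036 1.246
v -2.093 2.784 1.052
v -1.887 2.527 0.976
v -1.628 2.316 1.035
v -1.37 2.194 1.215
v -1.162 2.183 1.482
v -1.047 2.287 1.782
v -1.046 2.485 2.057
v 3.77 -4.127 0.125
v 4.346 -4.058 0.113
v 3.59 -2.393 1.315
v 4.143 -3.85 -0.222
v 3.721 -3.803 -0.353
v 3.329 -3.947 -0.204
v 3.195 -4.196 0.138
v 3.398 -4.404 0.473
v 3.82 -4.45 0.604
v 4.212 -4.307 0.455
v 1.25 0.983 1.389
v 1.958 0.486 1.636
v 1.078 -0.3 2.578
v 0.37 0.197 2.331
v 1.962 0.815 1.914
v 1.081 0.029 2.856
v 1.802 1.183 2.071
v 0.922 0.397 3.013
v 1.516 1.505 2.073
v 0.635 0.718 3.015
v 1.169 1.707 1.917
v 0.288 0.921 2.859
v 0.84 1.744 1.641
v -0.04 0.958 2.583
v 0.606 1.606 1.307
v -0.274 0.82 2.249
v 0.519 1.326 0.992
v -0.361 0.539 1.933
v 0.6 0.967 0.767
v -0.281 0.181 1.709
v 0.829 0.612 0.686
v -0.051 -0.175 1.627
v 1.155 0.342 0.765
v 0.275 -0.445 1.707
v 1.503 0.219 0.987
v 0.623 -0.568 1.929
v 1.793 0.271 1.302
v 0.913 -0.516 2.244
f 2 1 4
f 2 4 3
f 4 1 5
f 4 5 3
f 5 1 6
f 5 6 3
f 6 1 7
f 6 7 3
f 7 1 8
f 7 8 3
f 8 1 9
f 8 9 3
f 9 1 10
f 9 10 3
f 10 1 11
f 10 11 3
f 11 1 12
f 11 12 3
f 12 1 13
f 12 13 3
f 13 1 14
f 13 14 3
f 14 1 15
f 14 15 3
f 15 1 16
f 15 16 3
f 16 1 2
f 16 2 3
f 18 17 20
f 18 20 19
f 20 17 21
f 20 21 19
f 21 17 22
f 21 22 19
f 22 17 23
f 22 23 19
f 23 17 24
f 23 24 19
f 24 17 25
f 24 25 19
f 25 17 26
f 25 26 19
f 26 17 18
f 26 18 19
f 28 27 31
f 28 31 29
f 29 31 32
f 29 32 30
f 31 27 33
f 31 33 32
f 32 33 34
f 32 34 30
f 33 27 35
f 33 35 34
f 34 35 36
f 34 36 30
f 35 27 37
f 35 37 36
f 36 37 38
f 36 38 30
f 37 27 39
f 37 39 38
f 38 39 40
f 38 40 30
f 39 27 41
f 39 41 40
f 40 41 42
f 40 42 30
f 41 27 43
f 41 43 42
f 42 43 44
f 42 44 30
f 43 27 45
f 43 45 44
f 44 45 46
f 44 46 30
f 45 27 47
f 45 47 46
f 46 47 48
f 46 48 30
f 47 27 49
f 47 49 48
f 48 49 50
f 48 50 30
f 49 27 51
f 49 51 50
f 50 51 52
f 50 52 30
f 51 27 53
f 51 53 52
f 52 53 54
f 52 54 30
f 53 27 28
f 53 28 54
f 54 28 29
f 54 29 30



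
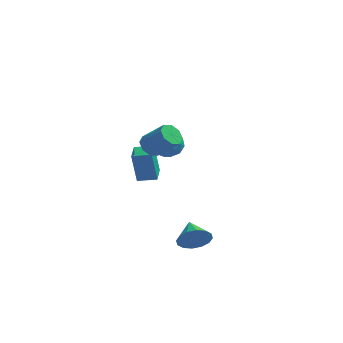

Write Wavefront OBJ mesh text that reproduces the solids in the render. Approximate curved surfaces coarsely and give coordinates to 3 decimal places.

v 3.48 -4.246 -1.407
v 4.035 -4.282 -0.674
v 2.98 -3.094 -0.973
v 4.284 -4.048 -1.006
v 4.318 -3.868 -1.446
v 4.127 -3.789 -1.875
v 3.763 -3.833 -2.179
v 3.323 -3.987 -2.276
v 2.926 -4.211 -2.141
v 2.676 -4.444 -1.809
v 2.643 -4.625 -1.369
v 2.833 -4.704 -0.94
v 3.197 -4.66 -0.636
v 3.637 -4.506 -0.539
v -0.391 -0.013 -0.315
v -0.677 -0.011 1.492
v -0.523 1.15 -0.337
v -0.809 1.151 1.47
v 0.649 0.109 -0.15
v 0.363 0.11 1.657
v 0.517 1.271 -0.172
v 0.231 1.273 1.635
v -0.178 3.323 1.058
v 0.619 3.544 1.494
v 0.561 2.296 0.226
v 1.358 2.517 0.662
v 0.677 2.076 1.128
v 0.22 2.71 1.642
v 0.96 3.13 0.078
v 0.503 3.764 0.592
v 1.323 3.424 0.889
v 1.148 2.773 1.537
v 0.032 3.067 0.183
v -0.143 2.416 0.831
v 0.156 3.524 1.349
v 1.024 2.316 0.371
v 0.624 2.057 0.645
v 1.093 2.187 0.901
v -0.079 3.034 1.436
v 0.39 3.164 1.692
v 0.424 2.301 1.477
v 0.79 2.676 0.028
v 1.259 2.806 0.284
v 0.087 3.653 0.819
v 0.556 3.783 1.075
v 0.756 3.539 0.243
v 1.038 3.583 1.249
v 1.472 2.98 0.761
v 1.238 3.34 0.417
v 0.97 3.713 0.719
v 0.935 3.2 1.631
v 1.37 2.597 1.142
v 0.969 2.337 1.416
v 0.701 2.71 1.718
v 1.349 3.13 1.275
v -0.19 3.243 0.578
v 0.245 2.64 0.089
v 0.479 3.13 0.002
v 0.211 3.503 0.304
v -0.292 2.86 0.959
v 0.142 2.257 0.471
v 0.21 2.127 1.001
v -0.058 2.5 1.303
v -0.169 2.71 0.445
v 0.624 -1.325 3.202
v 1.073 -1.543 2.696
v 2.224 -1.812 3.832
v 1.776 -1.595 4.338
v 1.106 -1.008 2.788
v 2.258 -1.277 3.925
v 0.858 -0.66 3.123
v 2.009 -0.929 4.259
v 0.472 -0.701 3.504
v 1.624 -0.97 4.64
v 0.176 -1.108 3.708
v 1.327 -1.377 4.844
v 0.142 -1.643 3.615
v 1.294 -1.912 4.752
v 0.391 -1.991 3.281
v 1.542 -2.26 4.417
v 0.776 -1.95 2.9
v 1.928 -2.219 4.036
f 2 1 4
f 2 4 3
f 4 1 5
f 4 5 3
f 5 1 6
f 5 6 3
f 6 1 7
f 6 7 3
f 7 1 8
f 7 8 3
f 8 1 9
f 8 9 3
f 9 1 10
f 9 10 3
f 10 1 11
f 10 11 3
f 11 1 12
f 11 12 3
f 12 1 13
f 12 13 3
f 13 1 14
f 13 14 3
f 14 1 2
f 14 2 3
f 16 18 15
f 19 16 15
f 15 18 17
f 17 19 15
f 16 22 18
f 20 16 19
f 20 22 16
f 18 22 17
f 21 19 17
f 17 22 21
f 21 20 19
f 22 20 21
f 23 60 39
f 60 34 63
f 39 63 28
f 60 63 39
f 23 39 35
f 39 28 40
f 35 40 24
f 39 40 35
f 23 35 44
f 35 24 45
f 44 45 30
f 35 45 44
f 23 44 56
f 44 30 59
f 56 59 33
f 44 59 56
f 23 56 60
f 56 33 64
f 60 64 34
f 56 64 60
f 24 40 51
f 40 28 54
f 51 54 32
f 40 54 51
f 28 63 41
f 63 34 62
f 41 62 27
f 63 62 41
f 34 64 61
f 64 33 57
f 61 57 25
f 64 57 61
f 33 59 58
f 59 30 46
f 58 46 29
f 59 46 58
f 30 45 50
f 45 24 47
f 50 47 31
f 45 47 50
f 26 52 38
f 52 32 53
f 38 53 27
f 52 53 38
f 26 38 36
f 38 27 37
f 36 37 25
f 38 37 36
f 26 36 43
f 36 25 42
f 43 42 29
f 36 42 43
f 26 43 48
f 43 29 49
f 48 49 31
f 43 49 48
f 26 48 52
f 48 31 55
f 52 55 32
f 48 55 52
f 27 53 41
f 53 32 54
f 41 54 28
f 53 54 41
f 25 37 61
f 37 27 62
f 61 62 34
f 37 62 61
f 29 42 58
f 42 25 57
f 58 57 33
f 42 57 58
f 31 49 50
f 49 29 46
f 50 46 30
f 49 46 50
f 32 55 51
f 55 31 47
f 51 47 24
f 55 47 51
f 66 65 69
f 66 69 67
f 67 69 70
f 67 70 68
f 69 65 71
f 69 71 70
f 70 71 72
f 70 72 68
f 71 65 73
f 71 73 72
f 72 73 74
f 72 74 68
f 73 65 75
f 73 75 74
f 74 75 76
f 74 76 68
f 75 65 77
f 75 77 76
f 76 77 78
f 76 78 68
f 77 65 79
f 77 79 78
f 78 79 80
f 78 80 68
f 79 65 81
f 79 81 80
f 80 81 82
f 80 82 68
f 81 65 66
f 81 66 82
f 82 66 67
f 82 67 68



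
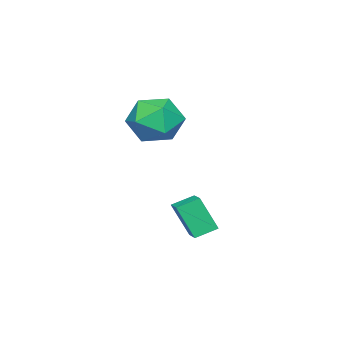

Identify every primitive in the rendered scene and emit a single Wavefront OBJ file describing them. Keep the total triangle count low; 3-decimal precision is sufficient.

v -1.564 0.851 2.624
v -0.447 0.655 2.175
v -1.833 -1.095 2.805
v -0.716 -1.291 2.356
v -0.85 -0.788 3.459
v -0.684 0.415 3.347
v -1.596 -0.855 1.633
v -1.43 0.348 1.521
v -0.467 -0.4 1.562
v -0.006 -0.358 2.691
v -2.274 -0.082 2.289
v -1.813 -0.04 3.418
v -1.067 2.335 -2.392
v -0.881 1.645 -0.938
v -0.438 2.957 -2.177
v -0.252 2.266 -0.723
v -0.368 1.754 -2.757
v -0.182 1.063 -1.303
v 0.261 2.375 -2.542
v 0.447 1.685 -1.088
f 1 12 6
f 1 6 2
f 1 2 8
f 1 8 11
f 1 11 12
f 2 6 10
f 6 12 5
f 12 11 3
f 11 8 7
f 8 2 9
f 4 10 5
f 4 5 3
f 4 3 7
f 4 7 9
f 4 9 10
f 5 10 6
f 3 5 12
f 7 3 11
f 9 7 8
f 10 9 2
f 14 16 13
f 17 14 13
f 13 16 15
f 15 17 13
f 14 20 16
f 18 14 17
f 18 20 14
f 16 20 15
f 19 17 15
f 15 20 19
f 19 18 17
f 20 18 19



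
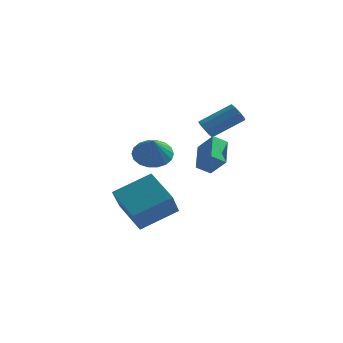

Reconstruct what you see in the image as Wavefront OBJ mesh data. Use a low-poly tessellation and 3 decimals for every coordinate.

v -0.811 -2.089 -2.492
v -0.683 -3.386 -1.151
v 0.667 -0.979 -1.559
v 0.795 -2.277 -0.219
v 0.485 -2.983 -3.481
v 0.613 -4.281 -2.141
v 1.963 -1.874 -2.549
v 2.091 -3.171 -1.208
v 2.907 -2.346 0.422
v 2.562 -0.966 1.176
v 3.485 -1.97 -0.003
v 3.14 -0.59 0.751
v 3.7 -2.61 1.269
v 3.355 -1.23 2.023
v 4.278 -2.234 0.844
v 3.933 -0.854 1.598
v 2.006 1.994 1.29
v 2.332 2.029 0.811
v 3.679 2.921 1.792
v 3.354 2.886 2.27
v 2.064 2.379 0.86
v 3.411 3.271 1.841
v 1.762 2.504 1.161
v 3.11 3.396 2.141
v 1.604 2.33 1.537
v 2.951 3.222 2.518
v 1.681 1.959 1.768
v 3.028 2.851 2.749
v 1.949 1.609 1.719
v 3.296 2.501 2.7
v 2.25 1.484 1.419
v 3.598 2.376 2.399
v 2.409 1.658 1.042
v 3.756 2.55 2.023
v -0.592 1.989 -0.542
v 0.366 1.975 -0.829
v -0.268 1.131 0.582
v 0.349 2.327 -0.556
v 0.146 2.611 -0.28
v -0.203 2.772 -0.056
v -0.63 2.778 0.072
v -1.049 2.628 0.078
v -1.377 2.351 -0.039
v -1.55 2.002 -0.255
v -1.533 1.651 -0.528
v -1.33 1.367 -0.803
v -0.981 1.206 -1.027
v -0.555 1.2 -1.155
v -0.136 1.35 -1.161
v 0.193 1.627 -1.045
f 2 4 1
f 5 2 1
f 1 4 3
f 3 5 1
f 2 8 4
f 6 2 5
f 6 8 2
f 4 8 3
f 7 5 3
f 3 8 7
f 7 6 5
f 8 6 7
f 10 12 9
f 13 10 9
f 9 12 11
f 11 13 9
f 10 16 12
f 14 10 13
f 14 16 10
f 12 16 11
f 15 13 11
f 11 16 15
f 15 14 13
f 16 14 15
f 18 17 21
f 18 21 19
f 19 21 22
f 19 22 20
f 21 17 23
f 21 23 22
f 22 23 24
f 22 24 20
f 23 17 25
f 23 25 24
f 24 25 26
f 24 26 20
f 25 17 27
f 25 27 26
f 26 27 28
f 26 28 20
f 27 17 29
f 27 29 28
f 28 29 30
f 28 30 20
f 29 17 31
f 29 31 30
f 30 31 32
f 30 32 20
f 31 17 33
f 31 33 32
f 32 33 34
f 32 34 20
f 33 17 18
f 33 18 34
f 34 18 19
f 34 19 20
f 36 35 38
f 36 38 37
f 38 35 39
f 38 39 37
f 39 35 40
f 39 40 37
f 40 35 41
f 40 41 37
f 41 35 42
f 41 42 37
f 42 35 43
f 42 43 37
f 43 35 44
f 43 44 37
f 44 35 45
f 44 45 37
f 45 35 46
f 45 46 37
f 46 35 47
f 46 47 37
f 47 35 48
f 47 48 37
f 48 35 49
f 48 49 37
f 49 35 50
f 49 50 37
f 50 35 36
f 50 36 37



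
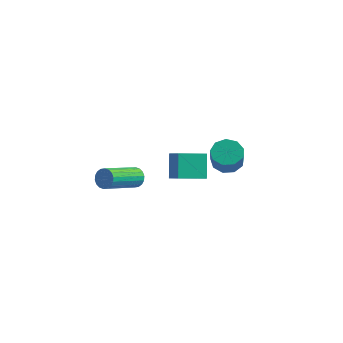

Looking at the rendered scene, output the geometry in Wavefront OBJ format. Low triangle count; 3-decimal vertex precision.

v -2.571 -0.771 1.932
v -2.255 -0.647 2.339
v -2.573 -2.385 3.115
v -2.889 -2.509 2.708
v -2.467 -0.575 2.414
v -2.785 -2.313 3.189
v -2.7 -0.542 2.392
v -3.018 -2.28 3.168
v -2.907 -0.554 2.28
v -3.225 -2.292 3.056
v -3.048 -0.609 2.099
v -3.365 -2.348 2.875
v -3.094 -0.696 1.885
v -3.411 -2.435 2.661
v -3.036 -0.798 1.68
v -3.354 -2.537 2.456
v -2.887 -0.895 1.525
v -3.205 -2.633 2.301
v -2.675 -0.967 1.451
v -2.993 -2.705 2.226
v -2.442 -1 1.472
v -2.76 -2.738 2.248
v -2.235 -0.988 1.584
v -2.553 -2.726 2.36
v -2.095 -0.932 1.765
v -2.412 -2.671 2.541
v -2.049 -0.845 1.979
v -2.366 -2.584 2.755
v -2.106 -0.743 2.184
v -2.424 -2.482 2.96
v -1.813 0.676 2.936
v -1.068 0.288 3.441
v -1.063 1.72 2.632
v -0.318 1.332 3.137
v -1.402 0.068 1.863
v -0.657 -0.32 2.368
v -0.652 1.112 1.559
v 0.093 0.724 2.064
v -0.896 3.802 1.152
v -0.372 4.323 1.275
v 0.06 3.64 2.331
v -0.464 3.118 2.208
v -0.801 4.443 1.528
v -0.369 3.76 2.585
v -1.275 4.263 1.605
v -0.843 3.58 2.662
v -1.572 3.867 1.47
v -1.14 3.183 2.527
v -1.552 3.44 1.186
v -1.12 2.757 2.242
v -1.225 3.182 0.886
v -0.793 2.499 1.942
v -0.744 3.215 0.71
v -0.313 2.531 1.766
v -0.334 3.522 0.741
v 0.097 2.838 1.797
v -0.187 3.959 0.964
v 0.245 3.276 2.02
f 2 1 5
f 2 5 3
f 3 5 6
f 3 6 4
f 5 1 7
f 5 7 6
f 6 7 8
f 6 8 4
f 7 1 9
f 7 9 8
f 8 9 10
f 8 10 4
f 9 1 11
f 9 11 10
f 10 11 12
f 10 12 4
f 11 1 13
f 11 13 12
f 12 13 14
f 12 14 4
f 13 1 15
f 13 15 14
f 14 15 16
f 14 16 4
f 15 1 17
f 15 17 16
f 16 17 18
f 16 18 4
f 17 1 19
f 17 19 18
f 18 19 20
f 18 20 4
f 19 1 21
f 19 21 20
f 20 21 22
f 20 22 4
f 21 1 23
f 21 23 22
f 22 23 24
f 22 24 4
f 23 1 25
f 23 25 24
f 24 25 26
f 24 26 4
f 25 1 27
f 25 27 26
f 26 27 28
f 26 28 4
f 27 1 29
f 27 29 28
f 28 29 30
f 28 30 4
f 29 1 2
f 29 2 30
f 30 2 3
f 30 3 4
f 32 34 31
f 35 32 31
f 31 34 33
f 33 35 31
f 32 38 34
f 36 32 35
f 36 38 32
f 34 38 33
f 37 35 33
f 33 38 37
f 37 36 35
f 38 36 37
f 40 39 43
f 40 43 41
f 41 43 44
f 41 44 42
f 43 39 45
f 43 45 44
f 44 45 46
f 44 46 42
f 45 39 47
f 45 47 46
f 46 47 48
f 46 48 42
f 47 39 49
f 47 49 48
f 48 49 50
f 48 50 42
f 49 39 51
f 49 51 50
f 50 51 52
f 50 52 42
f 51 39 53
f 51 53 52
f 52 53 54
f 52 54 42
f 53 39 55
f 53 55 54
f 54 55 56
f 54 56 42
f 55 39 57
f 55 57 56
f 56 57 58
f 56 58 42
f 57 39 40
f 57 40 58
f 58 40 41
f 58 41 42



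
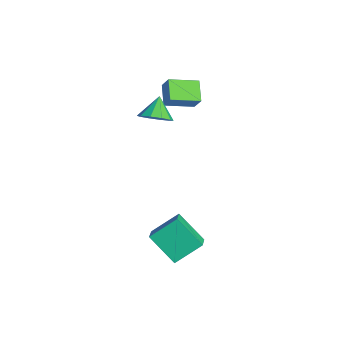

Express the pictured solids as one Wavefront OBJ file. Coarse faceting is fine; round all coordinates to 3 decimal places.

v -2.381 -0.908 2.355
v -3.338 -0.733 2.91
v -2.338 0.456 1.999
v -3.295 0.631 2.554
v -1.925 -0.731 3.086
v -2.882 -0.556 3.641
v -1.882 0.633 2.73
v -2.839 0.808 3.285
v -0.713 -1.708 3.074
v -0.267 -2.027 3.628
v -1.427 -1.332 3.866
v -0.112 -1.577 3.553
v -0.187 -1.176 3.295
v -0.464 -0.979 2.953
v -0.835 -1.06 2.657
v -1.16 -1.389 2.52
v -1.315 -1.84 2.595
v -1.239 -2.24 2.853
v -0.963 -2.437 3.195
v -0.592 -2.356 3.491
v 2.087 -2.625 -1.915
v 2.047 -1.413 -1.034
v 3.028 -1.787 -3.026
v 2.988 -0.574 -2.144
v 2.832 -2.906 -1.496
v 2.792 -1.693 -0.614
v 3.773 -2.067 -2.606
v 3.733 -0.855 -1.725
f 2 4 1
f 5 2 1
f 1 4 3
f 3 5 1
f 2 8 4
f 6 2 5
f 6 8 2
f 4 8 3
f 7 5 3
f 3 8 7
f 7 6 5
f 8 6 7
f 10 9 12
f 10 12 11
f 12 9 13
f 12 13 11
f 13 9 14
f 13 14 11
f 14 9 15
f 14 15 11
f 15 9 16
f 15 16 11
f 16 9 17
f 16 17 11
f 17 9 18
f 17 18 11
f 18 9 19
f 18 19 11
f 19 9 20
f 19 20 11
f 20 9 10
f 20 10 11
f 22 24 21
f 25 22 21
f 21 24 23
f 23 25 21
f 22 28 24
f 26 22 25
f 26 28 22
f 24 28 23
f 27 25 23
f 23 28 27
f 27 26 25
f 28 26 27



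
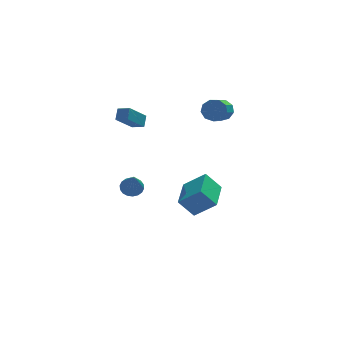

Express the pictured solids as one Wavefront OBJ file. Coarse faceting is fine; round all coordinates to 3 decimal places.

v 1.372 1.04 -5.165
v 0.463 1.308 -4.041
v 2.124 3.018 -5.028
v 1.214 3.286 -3.905
v 2.606 0.494 -4.035
v 1.696 0.762 -2.912
v 3.357 2.472 -3.899
v 2.448 2.74 -2.775
v -2.984 -2.617 0.334
v -2.336 -2.8 0.239
v -3.096 -3.883 2.006
v -2.312 -2.561 0.422
v -2.421 -2.332 0.588
v -2.641 -2.16 0.703
v -2.93 -2.078 0.746
v -3.229 -2.103 0.707
v -3.479 -2.23 0.594
v -3.632 -2.433 0.43
v -3.656 -2.673 0.247
v -3.547 -2.901 0.081
v -3.327 -3.074 -0.035
v -3.038 -3.155 -0.077
v -2.739 -3.13 -0.038
v -2.489 -3.004 0.074
v -2.181 2.855 2.487
v -1.94 3.432 3.048
v -2.804 3.371 2.224
v -2.563 3.948 2.785
v -1.077 3.572 1.275
v -0.836 4.149 1.836
v -1.7 4.088 1.012
v -1.459 4.665 1.573
v 3.286 2.57 2.736
v 3.658 2.084 2.253
v 2.846 0.403 3.321
v 2.474 0.89 3.804
v 3.969 2.199 2.671
v 3.157 0.519 3.739
v 3.96 2.488 3.119
v 3.149 0.808 4.187
v 3.636 2.816 3.389
v 2.825 1.135 4.456
v 3.148 3.028 3.352
v 2.337 1.348 4.42
v 2.724 3.027 3.028
v 1.913 1.346 4.096
v 2.563 2.811 2.567
v 1.752 1.131 3.635
v 2.74 2.483 2.185
v 1.929 0.803 3.253
v 3.173 2.196 2.061
v 2.361 0.515 3.129
f 2 4 1
f 5 2 1
f 1 4 3
f 3 5 1
f 2 8 4
f 6 2 5
f 6 8 2
f 4 8 3
f 7 5 3
f 3 8 7
f 7 6 5
f 8 6 7
f 10 9 12
f 10 12 11
f 12 9 13
f 12 13 11
f 13 9 14
f 13 14 11
f 14 9 15
f 14 15 11
f 15 9 16
f 15 16 11
f 16 9 17
f 16 17 11
f 17 9 18
f 17 18 11
f 18 9 19
f 18 19 11
f 19 9 20
f 19 20 11
f 20 9 21
f 20 21 11
f 21 9 22
f 21 22 11
f 22 9 23
f 22 23 11
f 23 9 24
f 23 24 11
f 24 9 10
f 24 10 11
f 26 28 25
f 29 26 25
f 25 28 27
f 27 29 25
f 26 32 28
f 30 26 29
f 30 32 26
f 28 32 27
f 31 29 27
f 27 32 31
f 31 30 29
f 32 30 31
f 34 33 37
f 34 37 35
f 35 37 38
f 35 38 36
f 37 33 39
f 37 39 38
f 38 39 40
f 38 40 36
f 39 33 41
f 39 41 40
f 40 41 42
f 40 42 36
f 41 33 43
f 41 43 42
f 42 43 44
f 42 44 36
f 43 33 45
f 43 45 44
f 44 45 46
f 44 46 36
f 45 33 47
f 45 47 46
f 46 47 48
f 46 48 36
f 47 33 49
f 47 49 48
f 48 49 50
f 48 50 36
f 49 33 51
f 49 51 50
f 50 51 52
f 50 52 36
f 51 33 34
f 51 34 52
f 52 34 35
f 52 35 36



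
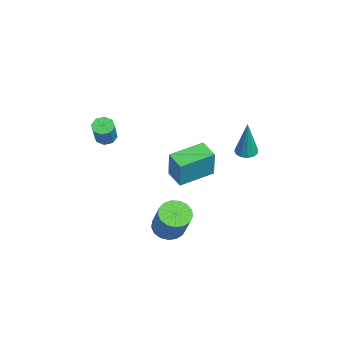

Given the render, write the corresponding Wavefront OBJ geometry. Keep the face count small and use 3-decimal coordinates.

v -2.92 -3.18 2.869
v -2.483 -3.286 2.569
v -1.683 -3.446 3.792
v -2.12 -3.34 4.091
v -2.526 -2.883 2.649
v -1.726 -3.042 3.872
v -2.8 -2.654 2.858
v -1.999 -2.813 4.081
v -3.144 -2.733 3.073
v -2.343 -2.893 4.296
v -3.357 -3.074 3.168
v -2.557 -3.234 4.391
v -3.314 -3.478 3.088
v -2.514 -3.637 4.311
v -3.041 -3.707 2.879
v -2.24 -3.866 4.102
v -2.697 -3.627 2.664
v -1.896 -3.787 3.887
v -4.291 -0.163 -0.832
v -3.831 -0.185 0.794
v -5.03 1.528 -0.6
v -4.569 1.506 1.026
v -3.371 0.274 -1.086
v -2.91 0.252 0.54
v -4.109 1.965 -0.854
v -3.649 1.943 0.772
v 0.912 -0.697 -0.799
v 1.496 -1.112 -1.107
v 2.472 -0.898 0.45
v 1.888 -0.483 0.759
v 1.575 -0.76 -1.205
v 2.55 -0.547 0.352
v 1.502 -0.394 -1.21
v 2.478 -0.181 0.348
v 1.294 -0.097 -1.12
v 2.27 0.116 0.437
v 0.999 0.062 -0.957
v 1.974 0.276 0.601
v 0.683 0.048 -0.757
v 1.659 0.261 0.8
v 0.421 -0.137 -0.567
v 1.396 0.076 0.99
v 0.27 -0.45 -0.43
v 1.246 -0.237 1.127
v 0.267 -0.82 -0.378
v 1.243 -0.606 1.18
v 0.412 -1.161 -0.422
v 1.387 -0.948 1.136
v 0.671 -1.396 -0.552
v 1.647 -1.183 1.006
v 0.986 -1.471 -0.739
v 1.961 -1.257 0.819
v 1.283 -1.368 -0.939
v 2.259 -1.155 0.618
v -1.274 3.067 2.507
v -0.746 3.038 2.397
v -0.846 3.033 4.573
v -0.814 3.334 2.416
v -1.027 3.545 2.464
v -1.319 3.605 2.525
v -1.597 3.494 2.581
v -1.772 3.247 2.613
v -1.789 2.943 2.612
v -1.643 2.679 2.577
v -1.379 2.538 2.52
v -1.082 2.565 2.459
v -0.846 2.751 2.413
f 2 1 5
f 2 5 3
f 3 5 6
f 3 6 4
f 5 1 7
f 5 7 6
f 6 7 8
f 6 8 4
f 7 1 9
f 7 9 8
f 8 9 10
f 8 10 4
f 9 1 11
f 9 11 10
f 10 11 12
f 10 12 4
f 11 1 13
f 11 13 12
f 12 13 14
f 12 14 4
f 13 1 15
f 13 15 14
f 14 15 16
f 14 16 4
f 15 1 17
f 15 17 16
f 16 17 18
f 16 18 4
f 17 1 2
f 17 2 18
f 18 2 3
f 18 3 4
f 20 22 19
f 23 20 19
f 19 22 21
f 21 23 19
f 20 26 22
f 24 20 23
f 24 26 20
f 22 26 21
f 25 23 21
f 21 26 25
f 25 24 23
f 26 24 25
f 28 27 31
f 28 31 29
f 29 31 32
f 29 32 30
f 31 27 33
f 31 33 32
f 32 33 34
f 32 34 30
f 33 27 35
f 33 35 34
f 34 35 36
f 34 36 30
f 35 27 37
f 35 37 36
f 36 37 38
f 36 38 30
f 37 27 39
f 37 39 38
f 38 39 40
f 38 40 30
f 39 27 41
f 39 41 40
f 40 41 42
f 40 42 30
f 41 27 43
f 41 43 42
f 42 43 44
f 42 44 30
f 43 27 45
f 43 45 44
f 44 45 46
f 44 46 30
f 45 27 47
f 45 47 46
f 46 47 48
f 46 48 30
f 47 27 49
f 47 49 48
f 48 49 50
f 48 50 30
f 49 27 51
f 49 51 50
f 50 51 52
f 50 52 30
f 51 27 53
f 51 53 52
f 52 53 54
f 52 54 30
f 53 27 28
f 53 28 54
f 54 28 29
f 54 29 30
f 56 55 58
f 56 58 57
f 58 55 59
f 58 59 57
f 59 55 60
f 59 60 57
f 60 55 61
f 60 61 57
f 61 55 62
f 61 62 57
f 62 55 63
f 62 63 57
f 63 55 64
f 63 64 57
f 64 55 65
f 64 65 57
f 65 55 66
f 65 66 57
f 66 55 67
f 66 67 57
f 67 55 56
f 67 56 57



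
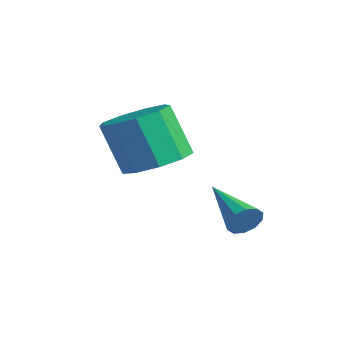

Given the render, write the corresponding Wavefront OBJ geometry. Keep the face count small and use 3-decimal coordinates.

v -3.473 -2.138 -0.424
v -2.557 -2.577 -0.157
v -3.211 -2.941 1.491
v -4.127 -2.502 1.224
v -2.549 -1.877 0.001
v -3.203 -2.24 1.649
v -2.973 -1.298 -0.04
v -3.627 -1.662 1.608
v -3.631 -1.113 -0.261
v -4.285 -1.476 1.387
v -4.215 -1.408 -0.558
v -4.869 -1.771 1.09
v -4.452 -2.044 -0.792
v -5.106 -2.407 0.856
v -4.23 -2.725 -0.854
v -4.885 -3.088 0.794
v -3.655 -3.131 -0.715
v -4.309 -3.494 0.933
v -2.994 -3.073 -0.44
v -3.648 -3.436 1.208
v -1.804 -0.325 -2.424
v -1.642 -0.05 -1.94
v -3.636 -0.315 -1.816
v -1.722 0.198 -2.186
v -1.834 0.245 -2.524
v -1.934 0.075 -2.823
v -1.985 -0.248 -2.97
v -1.966 -0.601 -2.908
v -1.886 -0.848 -2.661
v -1.774 -0.896 -2.324
v -1.674 -0.726 -2.025
v -1.624 -0.402 -1.878
f 2 1 5
f 2 5 3
f 3 5 6
f 3 6 4
f 5 1 7
f 5 7 6
f 6 7 8
f 6 8 4
f 7 1 9
f 7 9 8
f 8 9 10
f 8 10 4
f 9 1 11
f 9 11 10
f 10 11 12
f 10 12 4
f 11 1 13
f 11 13 12
f 12 13 14
f 12 14 4
f 13 1 15
f 13 15 14
f 14 15 16
f 14 16 4
f 15 1 17
f 15 17 16
f 16 17 18
f 16 18 4
f 17 1 19
f 17 19 18
f 18 19 20
f 18 20 4
f 19 1 2
f 19 2 20
f 20 2 3
f 20 3 4
f 22 21 24
f 22 24 23
f 24 21 25
f 24 25 23
f 25 21 26
f 25 26 23
f 26 21 27
f 26 27 23
f 27 21 28
f 27 28 23
f 28 21 29
f 28 29 23
f 29 21 30
f 29 30 23
f 30 21 31
f 30 31 23
f 31 21 32
f 31 32 23
f 32 21 22
f 32 22 23



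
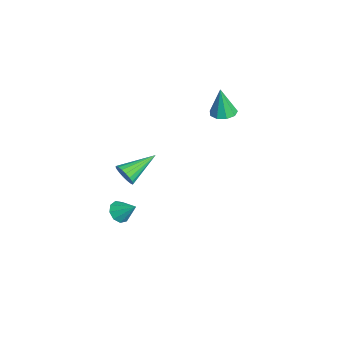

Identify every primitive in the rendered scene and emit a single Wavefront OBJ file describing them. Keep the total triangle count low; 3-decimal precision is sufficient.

v 0.808 -2.879 1.302
v 1.326 -2.854 1.844
v -0.088 -1.121 2.078
v 1.466 -2.675 1.6
v 1.475 -2.536 1.296
v 1.353 -2.465 0.994
v 1.122 -2.476 0.753
v 0.83 -2.566 0.62
v 0.533 -2.719 0.623
v 0.29 -2.903 0.76
v 0.151 -3.082 1.004
v 0.141 -3.221 1.307
v 0.263 -3.292 1.609
v 0.494 -3.282 1.851
v 0.786 -3.191 1.983
v 1.083 -3.038 1.981
v -3.587 3.044 2.6
v -2.799 3.103 2.625
v -3.633 2.856 4.48
v -3.023 3.593 2.668
v -3.511 3.826 2.68
v -4.034 3.693 2.654
v -4.348 3.256 2.602
v -4.306 2.72 2.55
v -3.927 2.335 2.521
v -3.39 2.282 2.529
v -2.944 2.585 2.57
v -1.958 -2.938 -4.077
v -1.629 -2.58 -4.661
v -1.342 -2.082 -3.203
v -2.087 -2.36 -4.553
v -2.485 -2.41 -4.222
v -2.637 -2.708 -3.824
v -2.471 -3.113 -3.543
v -2.065 -3.436 -3.513
v -1.609 -3.527 -3.746
v -1.317 -3.342 -4.134
v -1.325 -2.968 -4.495
f 2 1 4
f 2 4 3
f 4 1 5
f 4 5 3
f 5 1 6
f 5 6 3
f 6 1 7
f 6 7 3
f 7 1 8
f 7 8 3
f 8 1 9
f 8 9 3
f 9 1 10
f 9 10 3
f 10 1 11
f 10 11 3
f 11 1 12
f 11 12 3
f 12 1 13
f 12 13 3
f 13 1 14
f 13 14 3
f 14 1 15
f 14 15 3
f 15 1 16
f 15 16 3
f 16 1 2
f 16 2 3
f 18 17 20
f 18 20 19
f 20 17 21
f 20 21 19
f 21 17 22
f 21 22 19
f 22 17 23
f 22 23 19
f 23 17 24
f 23 24 19
f 24 17 25
f 24 25 19
f 25 17 26
f 25 26 19
f 26 17 27
f 26 27 19
f 27 17 18
f 27 18 19
f 29 28 31
f 29 31 30
f 31 28 32
f 31 32 30
f 32 28 33
f 32 33 30
f 33 28 34
f 33 34 30
f 34 28 35
f 34 35 30
f 35 28 36
f 35 36 30
f 36 28 37
f 36 37 30
f 37 28 38
f 37 38 30
f 38 28 29
f 38 29 30



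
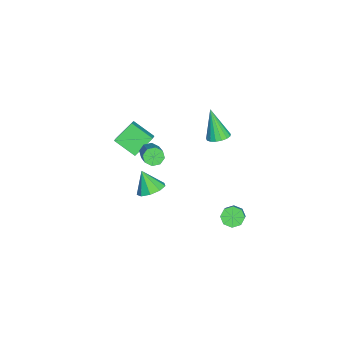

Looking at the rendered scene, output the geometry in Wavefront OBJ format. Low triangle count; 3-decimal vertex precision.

v -0.901 -2.04 1.406
v -0.534 -2.501 1.131
v 0.888 -1.981 2.16
v 0.521 -1.52 2.434
v -0.513 -2.069 0.885
v 0.908 -1.549 1.913
v -0.72 -1.62 0.943
v 0.702 -1.1 1.972
v -1.032 -1.417 1.273
v 0.389 -0.897 2.302
v -1.268 -1.579 1.68
v 0.154 -1.059 2.709
v -1.288 -2.011 1.927
v 0.133 -1.491 2.955
v -1.082 -2.46 1.868
v 0.34 -1.94 2.897
v -0.769 -2.663 1.538
v 0.652 -2.143 2.567
v -3.679 1.575 0.909
v -3.288 2.152 1.211
v -4.301 0.945 2.911
v -3.618 2.292 1.153
v -3.962 2.268 1.038
v -4.242 2.085 0.894
v -4.392 1.785 0.753
v -4.379 1.437 0.648
v -4.206 1.121 0.602
v -3.911 0.908 0.627
v -3.564 0.849 0.716
v -3.243 0.955 0.849
v -3.021 1.204 0.996
v -2.951 1.537 1.123
v -3.047 1.879 1.201
v -3.493 -3.424 -1.486
v -3.947 -4.806 -0.666
v -4.377 -2.509 -0.435
v -4.831 -3.891 0.386
v -2.469 -3.309 -0.726
v -2.923 -4.691 0.095
v -3.353 -2.394 0.326
v -3.807 -3.776 1.146
v 4.172 -0.914 3.051
v 4.626 -0.326 3.522
v 3.748 -1.546 4.249
v 4.066 -0.126 3.429
v 3.555 -0.295 3.159
v 3.333 -0.754 2.838
v 3.503 -1.287 2.617
v 3.987 -1.646 2.599
v 4.557 -1.662 2.792
v 4.947 -1.328 3.106
v 4.974 -0.8 3.394
v 1.628 3.4 -1.263
v 2.116 3.462 -1.775
v 3.199 3.581 -0.73
v 2.712 3.52 -0.217
v 1.915 3.942 -1.621
v 2.998 4.062 -0.576
v 1.546 4.105 -1.257
v 2.629 4.225 -0.212
v 1.225 3.856 -0.897
v 2.308 3.975 0.149
v 1.141 3.339 -0.75
v 2.224 3.458 0.295
v 1.342 2.858 -0.904
v 2.425 2.978 0.141
v 1.711 2.695 -1.268
v 2.794 2.815 -0.223
v 2.032 2.945 -1.629
v 3.115 3.064 -0.583
f 2 1 5
f 2 5 3
f 3 5 6
f 3 6 4
f 5 1 7
f 5 7 6
f 6 7 8
f 6 8 4
f 7 1 9
f 7 9 8
f 8 9 10
f 8 10 4
f 9 1 11
f 9 11 10
f 10 11 12
f 10 12 4
f 11 1 13
f 11 13 12
f 12 13 14
f 12 14 4
f 13 1 15
f 13 15 14
f 14 15 16
f 14 16 4
f 15 1 17
f 15 17 16
f 16 17 18
f 16 18 4
f 17 1 2
f 17 2 18
f 18 2 3
f 18 3 4
f 20 19 22
f 20 22 21
f 22 19 23
f 22 23 21
f 23 19 24
f 23 24 21
f 24 19 25
f 24 25 21
f 25 19 26
f 25 26 21
f 26 19 27
f 26 27 21
f 27 19 28
f 27 28 21
f 28 19 29
f 28 29 21
f 29 19 30
f 29 30 21
f 30 19 31
f 30 31 21
f 31 19 32
f 31 32 21
f 32 19 33
f 32 33 21
f 33 19 20
f 33 20 21
f 35 37 34
f 38 35 34
f 34 37 36
f 36 38 34
f 35 41 37
f 39 35 38
f 39 41 35
f 37 41 36
f 40 38 36
f 36 41 40
f 40 39 38
f 41 39 40
f 43 42 45
f 43 45 44
f 45 42 46
f 45 46 44
f 46 42 47
f 46 47 44
f 47 42 48
f 47 48 44
f 48 42 49
f 48 49 44
f 49 42 50
f 49 50 44
f 50 42 51
f 50 51 44
f 51 42 52
f 51 52 44
f 52 42 43
f 52 43 44
f 54 53 57
f 54 57 55
f 55 57 58
f 55 58 56
f 57 53 59
f 57 59 58
f 58 59 60
f 58 60 56
f 59 53 61
f 59 61 60
f 60 61 62
f 60 62 56
f 61 53 63
f 61 63 62
f 62 63 64
f 62 64 56
f 63 53 65
f 63 65 64
f 64 65 66
f 64 66 56
f 65 53 67
f 65 67 66
f 66 67 68
f 66 68 56
f 67 53 69
f 67 69 68
f 68 69 70
f 68 70 56
f 69 53 54
f 69 54 70
f 70 54 55
f 70 55 56



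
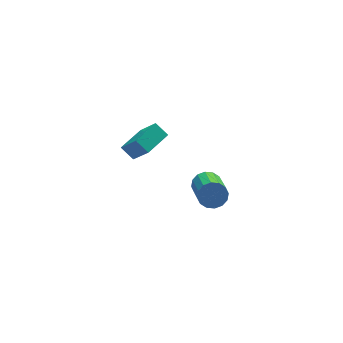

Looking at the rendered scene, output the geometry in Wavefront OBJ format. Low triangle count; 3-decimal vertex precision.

v 4.017 4.433 -3.6
v 4.733 4.529 -3.214
v 4.42 2.662 -2.173
v 3.703 2.567 -2.56
v 4.447 4.717 -2.962
v 4.134 2.85 -1.922
v 4.046 4.829 -2.882
v 3.733 2.962 -1.842
v 3.637 4.835 -2.994
v 3.323 2.968 -1.954
v 3.329 4.733 -3.269
v 3.016 2.867 -2.229
v 3.206 4.552 -3.632
v 2.893 2.685 -2.592
v 3.3 4.338 -3.987
v 2.987 2.471 -2.946
v 3.586 4.15 -4.238
v 3.273 2.283 -3.198
v 3.987 4.038 -4.318
v 3.674 2.171 -3.278
v 4.397 4.032 -4.206
v 4.083 2.165 -3.166
v 4.704 4.133 -3.931
v 4.391 2.267 -2.891
v 4.827 4.315 -3.568
v 4.514 2.448 -2.528
v -1.001 2.958 2.645
v -0.51 2.001 3.975
v 0.289 3.855 2.815
v 0.779 2.898 4.145
v -0.539 2.402 2.075
v -0.049 1.445 3.405
v 0.75 3.299 2.245
v 1.241 2.342 3.575
f 2 1 5
f 2 5 3
f 3 5 6
f 3 6 4
f 5 1 7
f 5 7 6
f 6 7 8
f 6 8 4
f 7 1 9
f 7 9 8
f 8 9 10
f 8 10 4
f 9 1 11
f 9 11 10
f 10 11 12
f 10 12 4
f 11 1 13
f 11 13 12
f 12 13 14
f 12 14 4
f 13 1 15
f 13 15 14
f 14 15 16
f 14 16 4
f 15 1 17
f 15 17 16
f 16 17 18
f 16 18 4
f 17 1 19
f 17 19 18
f 18 19 20
f 18 20 4
f 19 1 21
f 19 21 20
f 20 21 22
f 20 22 4
f 21 1 23
f 21 23 22
f 22 23 24
f 22 24 4
f 23 1 25
f 23 25 24
f 24 25 26
f 24 26 4
f 25 1 2
f 25 2 26
f 26 2 3
f 26 3 4
f 28 30 27
f 31 28 27
f 27 30 29
f 29 31 27
f 28 34 30
f 32 28 31
f 32 34 28
f 30 34 29
f 33 31 29
f 29 34 33
f 33 32 31
f 34 32 33

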